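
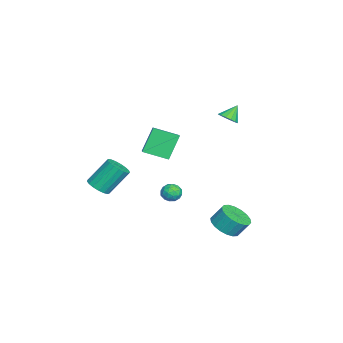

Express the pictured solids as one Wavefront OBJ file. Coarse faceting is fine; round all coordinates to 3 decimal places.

v -0.903 -0.455 -2.943
v -0.235 -0.595 -3.065
v -0.865 -1.085 -2.015
v -0.197 -1.225 -2.137
v -0.389 -0.584 -1.953
v -0.413 -0.195 -2.527
v -0.687 -1.485 -2.553
v -0.711 -1.096 -3.127
v -0.101 -1.232 -2.824
v 0.083 -0.675 -2.453
v -1.183 -1.005 -2.627
v -0.999 -0.448 -2.256
v -0.572 -0.469 -3.086
v -0.528 -1.211 -1.994
v -0.641 -0.834 -1.886
v -0.248 -0.916 -1.958
v -0.677 -0.234 -2.769
v -0.284 -0.316 -2.841
v -0.375 -0.31 -2.187
v -0.816 -1.364 -2.239
v -0.423 -1.446 -2.311
v -0.852 -0.764 -3.122
v -0.459 -0.846 -3.194
v -0.725 -1.37 -2.893
v -0.101 -0.926 -3.016
v -0.078 -1.297 -2.47
v -0.367 -1.45 -2.715
v -0.381 -1.22 -3.052
v 0.007 -0.599 -2.798
v 0.03 -0.969 -2.252
v -0.083 -0.592 -2.144
v -0.097 -0.363 -2.481
v 0.086 -0.973 -2.656
v -1.13 -0.711 -2.828
v -1.107 -1.081 -2.282
v -1.003 -1.317 -2.599
v -1.017 -1.088 -2.936
v -1.022 -0.383 -2.61
v -0.999 -0.754 -2.064
v -0.719 -0.46 -2.028
v -0.733 -0.23 -2.365
v -1.186 -0.707 -2.424
v -2.715 2.267 2.723
v -2.106 2.493 2.956
v -3.245 2.793 3.597
v -2.22 2.748 2.733
v -2.467 2.873 2.507
v -2.781 2.837 2.34
v -3.076 2.647 2.275
v -3.275 2.356 2.33
v -3.324 2.04 2.49
v -3.21 1.786 2.713
v -2.963 1.66 2.938
v -2.65 1.697 3.106
v -2.354 1.886 3.171
v -2.155 2.178 3.116
v 4.223 -4.434 0.372
v 4.638 -3.848 0.067
v 4.172 -2.74 1.564
v 3.757 -3.326 1.868
v 4.297 -3.799 -0.076
v 3.831 -2.691 1.421
v 3.939 -3.896 -0.116
v 3.472 -2.787 1.381
v 3.645 -4.116 -0.044
v 3.179 -3.007 1.452
v 3.484 -4.408 0.122
v 3.018 -3.3 1.619
v 3.493 -4.707 0.346
v 3.027 -3.599 1.843
v 3.668 -4.943 0.576
v 3.202 -3.835 2.073
v 3.971 -5.063 0.759
v 3.505 -3.954 2.255
v 4.332 -5.038 0.853
v 3.865 -3.93 2.35
v 4.667 -4.876 0.837
v 4.201 -3.767 2.334
v 4.901 -4.612 0.714
v 4.435 -3.503 2.211
v 4.98 -4.307 0.513
v 4.513 -3.199 2.01
v 4.885 -4.032 0.28
v 4.419 -2.923 1.776
v -4.71 -0.827 0.162
v -4.724 -2.412 0.717
v -3.597 -0.655 0.68
v -3.611 -2.24 1.235
v -3.869 -1.4 -1.455
v -3.883 -2.985 -0.9
v -2.756 -1.228 -0.937
v -2.77 -2.813 -0.382
v 3.14 2.607 -3.01
v 3.608 3.349 -3.51
v 3.588 3.995 -2.57
v 3.12 3.253 -2.07
v 3.174 3.439 -3.581
v 3.153 4.085 -2.642
v 2.733 3.364 -3.539
v 2.712 4.01 -2.6
v 2.372 3.14 -3.392
v 2.352 3.785 -2.453
v 2.164 2.809 -3.17
v 2.143 3.455 -2.231
v 2.149 2.439 -2.916
v 2.128 3.085 -1.976
v 2.33 2.102 -2.68
v 2.31 2.748 -1.741
v 2.672 1.865 -2.51
v 2.652 2.511 -1.57
v 3.107 1.775 -2.438
v 3.086 2.421 -1.499
v 3.548 1.85 -2.48
v 3.527 2.496 -1.541
v 3.908 2.075 -2.627
v 3.888 2.72 -1.688
v 4.117 2.405 -2.849
v 4.096 3.051 -1.91
v 4.132 2.775 -3.104
v 4.111 3.421 -2.164
v 3.95 3.112 -3.339
v 3.93 3.758 -2.4
f 1 38 17
f 38 12 41
f 17 41 6
f 38 41 17
f 1 17 13
f 17 6 18
f 13 18 2
f 17 18 13
f 1 13 22
f 13 2 23
f 22 23 8
f 13 23 22
f 1 22 34
f 22 8 37
f 34 37 11
f 22 37 34
f 1 34 38
f 34 11 42
f 38 42 12
f 34 42 38
f 2 18 29
f 18 6 32
f 29 32 10
f 18 32 29
f 6 41 19
f 41 12 40
f 19 40 5
f 41 40 19
f 12 42 39
f 42 11 35
f 39 35 3
f 42 35 39
f 11 37 36
f 37 8 24
f 36 24 7
f 37 24 36
f 8 23 28
f 23 2 25
f 28 25 9
f 23 25 28
f 4 30 16
f 30 10 31
f 16 31 5
f 30 31 16
f 4 16 14
f 16 5 15
f 14 15 3
f 16 15 14
f 4 14 21
f 14 3 20
f 21 20 7
f 14 20 21
f 4 21 26
f 21 7 27
f 26 27 9
f 21 27 26
f 4 26 30
f 26 9 33
f 30 33 10
f 26 33 30
f 5 31 19
f 31 10 32
f 19 32 6
f 31 32 19
f 3 15 39
f 15 5 40
f 39 40 12
f 15 40 39
f 7 20 36
f 20 3 35
f 36 35 11
f 20 35 36
f 9 27 28
f 27 7 24
f 28 24 8
f 27 24 28
f 10 33 29
f 33 9 25
f 29 25 2
f 33 25 29
f 44 43 46
f 44 46 45
f 46 43 47
f 46 47 45
f 47 43 48
f 47 48 45
f 48 43 49
f 48 49 45
f 49 43 50
f 49 50 45
f 50 43 51
f 50 51 45
f 51 43 52
f 51 52 45
f 52 43 53
f 52 53 45
f 53 43 54
f 53 54 45
f 54 43 55
f 54 55 45
f 55 43 56
f 55 56 45
f 56 43 44
f 56 44 45
f 58 57 61
f 58 61 59
f 59 61 62
f 59 62 60
f 61 57 63
f 61 63 62
f 62 63 64
f 62 64 60
f 63 57 65
f 63 65 64
f 64 65 66
f 64 66 60
f 65 57 67
f 65 67 66
f 66 67 68
f 66 68 60
f 67 57 69
f 67 69 68
f 68 69 70
f 68 70 60
f 69 57 71
f 69 71 70
f 70 71 72
f 70 72 60
f 71 57 73
f 71 73 72
f 72 73 74
f 72 74 60
f 73 57 75
f 73 75 74
f 74 75 76
f 74 76 60
f 75 57 77
f 75 77 76
f 76 77 78
f 76 78 60
f 77 57 79
f 77 79 78
f 78 79 80
f 78 80 60
f 79 57 81
f 79 81 80
f 80 81 82
f 80 82 60
f 81 57 83
f 81 83 82
f 82 83 84
f 82 84 60
f 83 57 58
f 83 58 84
f 84 58 59
f 84 59 60
f 86 88 85
f 89 86 85
f 85 88 87
f 87 89 85
f 86 92 88
f 90 86 89
f 90 92 86
f 88 92 87
f 91 89 87
f 87 92 91
f 91 90 89
f 92 90 91
f 94 93 97
f 94 97 95
f 95 97 98
f 95 98 96
f 97 93 99
f 97 99 98
f 98 99 100
f 98 100 96
f 99 93 101
f 99 101 100
f 100 101 102
f 100 102 96
f 101 93 103
f 101 103 102
f 102 103 104
f 102 104 96
f 103 93 105
f 103 105 104
f 104 105 106
f 104 106 96
f 105 93 107
f 105 107 106
f 106 107 108
f 106 108 96
f 107 93 109
f 107 109 108
f 108 109 110
f 108 110 96
f 109 93 111
f 109 111 110
f 110 111 112
f 110 112 96
f 111 93 113
f 111 113 112
f 112 113 114
f 112 114 96
f 113 93 115
f 113 115 114
f 114 115 116
f 114 116 96
f 115 93 117
f 115 117 116
f 116 117 118
f 116 118 96
f 117 93 119
f 117 119 118
f 118 119 120
f 118 120 96
f 119 93 121
f 119 121 120
f 120 121 122
f 120 122 96
f 121 93 94
f 121 94 122
f 122 94 95
f 122 95 96



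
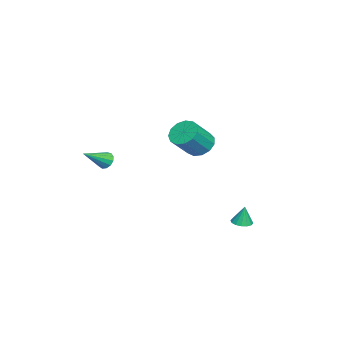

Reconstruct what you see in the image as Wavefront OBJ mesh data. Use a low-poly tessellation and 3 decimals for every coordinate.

v -1.774 0.878 -0.24
v -1.148 1.5 -0.413
v -0.099 0.785 0.806
v -0.726 0.162 0.98
v -1.442 1.692 -0.047
v -0.394 0.976 1.172
v -1.842 1.625 0.257
v -0.794 0.91 1.476
v -2.22 1.321 0.404
v -1.172 0.606 1.623
v -2.457 0.876 0.347
v -1.409 0.161 1.566
v -2.477 0.432 0.103
v -1.429 -0.284 1.322
v -2.274 0.129 -0.249
v -1.225 -0.586 0.97
v -1.912 0.064 -0.599
v -0.864 -0.651 0.621
v -1.506 0.257 -0.834
v -0.458 -0.458 0.385
v -1.186 0.647 -0.881
v -0.138 -0.068 0.339
v -1.052 1.111 -0.724
v -0.004 0.395 0.495
v 1.35 -3.476 -0.489
v 1.62 -3.606 -0.963
v 2.41 -4.404 0.369
v 1.757 -3.345 -0.851
v 1.766 -3.126 -0.624
v 1.642 -3.018 -0.354
v 1.426 -3.055 -0.128
v 1.185 -3.226 -0.016
v 0.997 -3.476 -0.054
v 0.921 -3.727 -0.231
v 0.981 -3.897 -0.489
v 1.158 -3.934 -0.748
v 1.396 -3.825 -0.924
v 1.967 3.714 -3.994
v 2.43 4.056 -4.061
v 2.013 3.866 -2.886
v 2.194 4.241 -4.076
v 1.897 4.284 -4.07
v 1.619 4.175 -4.043
v 1.434 3.942 -4.003
v 1.392 3.648 -3.961
v 1.504 3.371 -3.928
v 1.74 3.186 -3.912
v 2.037 3.143 -3.919
v 2.315 3.252 -3.945
v 2.5 3.486 -3.985
v 2.542 3.78 -4.027
f 2 1 5
f 2 5 3
f 3 5 6
f 3 6 4
f 5 1 7
f 5 7 6
f 6 7 8
f 6 8 4
f 7 1 9
f 7 9 8
f 8 9 10
f 8 10 4
f 9 1 11
f 9 11 10
f 10 11 12
f 10 12 4
f 11 1 13
f 11 13 12
f 12 13 14
f 12 14 4
f 13 1 15
f 13 15 14
f 14 15 16
f 14 16 4
f 15 1 17
f 15 17 16
f 16 17 18
f 16 18 4
f 17 1 19
f 17 19 18
f 18 19 20
f 18 20 4
f 19 1 21
f 19 21 20
f 20 21 22
f 20 22 4
f 21 1 23
f 21 23 22
f 22 23 24
f 22 24 4
f 23 1 2
f 23 2 24
f 24 2 3
f 24 3 4
f 26 25 28
f 26 28 27
f 28 25 29
f 28 29 27
f 29 25 30
f 29 30 27
f 30 25 31
f 30 31 27
f 31 25 32
f 31 32 27
f 32 25 33
f 32 33 27
f 33 25 34
f 33 34 27
f 34 25 35
f 34 35 27
f 35 25 36
f 35 36 27
f 36 25 37
f 36 37 27
f 37 25 26
f 37 26 27
f 39 38 41
f 39 41 40
f 41 38 42
f 41 42 40
f 42 38 43
f 42 43 40
f 43 38 44
f 43 44 40
f 44 38 45
f 44 45 40
f 45 38 46
f 45 46 40
f 46 38 47
f 46 47 40
f 47 38 48
f 47 48 40
f 48 38 49
f 48 49 40
f 49 38 50
f 49 50 40
f 50 38 51
f 50 51 40
f 51 38 39
f 51 39 40



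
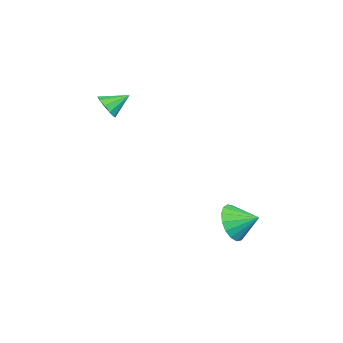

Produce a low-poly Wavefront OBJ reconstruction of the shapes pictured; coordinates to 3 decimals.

v -3.828 -3.268 2.735
v -3.177 -3.078 2.696
v -4.072 -2.312 3.345
v -3.379 -2.918 2.364
v -3.753 -2.892 2.174
v -4.156 -3.01 2.199
v -4.433 -3.227 2.428
v -4.48 -3.459 2.775
v -4.277 -3.619 3.107
v -3.903 -3.645 3.297
v -3.501 -3.527 3.272
v -3.223 -3.31 3.043
v 0.655 2.178 -1.752
v 1.076 1.702 -1.034
v 0.985 3.202 -1.268
v 1.409 1.743 -1.348
v 1.568 1.884 -1.755
v 1.519 2.093 -2.162
v 1.271 2.321 -2.474
v 0.882 2.516 -2.622
v 0.441 2.634 -2.57
v 0.049 2.648 -2.33
v -0.205 2.554 -1.959
v -0.261 2.374 -1.54
v -0.108 2.149 -1.17
v 0.22 1.931 -0.933
v 0.647 1.769 -0.884
f 2 1 4
f 2 4 3
f 4 1 5
f 4 5 3
f 5 1 6
f 5 6 3
f 6 1 7
f 6 7 3
f 7 1 8
f 7 8 3
f 8 1 9
f 8 9 3
f 9 1 10
f 9 10 3
f 10 1 11
f 10 11 3
f 11 1 12
f 11 12 3
f 12 1 2
f 12 2 3
f 14 13 16
f 14 16 15
f 16 13 17
f 16 17 15
f 17 13 18
f 17 18 15
f 18 13 19
f 18 19 15
f 19 13 20
f 19 20 15
f 20 13 21
f 20 21 15
f 21 13 22
f 21 22 15
f 22 13 23
f 22 23 15
f 23 13 24
f 23 24 15
f 24 13 25
f 24 25 15
f 25 13 26
f 25 26 15
f 26 13 27
f 26 27 15
f 27 13 14
f 27 14 15



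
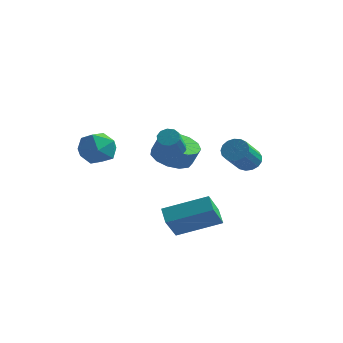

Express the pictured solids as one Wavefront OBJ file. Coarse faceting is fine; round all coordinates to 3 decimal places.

v -0.834 2.148 -1.429
v -0.07 1.586 -1.804
v 0.378 1.57 -0.865
v -0.386 2.132 -0.491
v 0.086 2.135 -1.869
v 0.534 2.119 -0.93
v -0.05 2.689 -1.794
v 0.398 2.673 -0.856
v -0.435 3.07 -1.604
v 0.013 3.054 -0.665
v -0.947 3.159 -1.358
v -0.499 3.143 -0.419
v -1.423 2.927 -1.135
v -0.975 2.911 -0.196
v -1.712 2.448 -1.005
v -1.264 2.431 -0.067
v -1.722 1.873 -1.01
v -1.274 1.857 -0.072
v -1.451 1.386 -1.148
v -1.003 1.369 -0.21
v -0.983 1.141 -1.375
v -0.535 1.124 -0.437
v -0.468 1.215 -1.62
v -0.02 1.199 -0.681
v 3.184 2.012 -0.776
v 3.569 1.73 -1.217
v 3.72 0.325 -0.185
v 3.336 0.608 0.256
v 3.767 1.885 -1.035
v 3.918 0.48 -0.002
v 3.832 2.07 -0.793
v 3.983 0.665 0.24
v 3.748 2.241 -0.547
v 3.899 0.837 0.485
v 3.535 2.361 -0.354
v 3.686 0.956 0.678
v 3.242 2.4 -0.257
v 3.393 0.995 0.775
v 2.936 2.35 -0.28
v 3.087 0.946 0.753
v 2.686 2.224 -0.416
v 2.838 0.819 0.616
v 2.551 2.048 -0.635
v 2.702 0.643 0.398
v 2.561 1.865 -0.886
v 2.712 0.46 0.147
v 2.714 1.715 -1.112
v 2.865 0.31 -0.079
v 2.974 1.634 -1.261
v 3.125 0.229 -0.228
v 3.283 1.639 -1.299
v 3.434 0.234 -0.267
v 1.426 -1.17 0.5
v 1.645 -1.42 0.127
v 2.093 -2.641 1.206
v 1.874 -2.39 1.58
v 1.855 -1.232 0.252
v 2.303 -2.453 1.331
v 1.902 -1.02 0.472
v 2.35 -2.241 1.551
v 1.767 -0.865 0.703
v 2.215 -2.086 1.782
v 1.502 -0.827 0.856
v 1.95 -2.048 1.936
v 1.207 -0.919 0.874
v 1.655 -2.14 1.953
v 0.997 -1.107 0.749
v 1.445 -2.328 1.828
v 0.95 -1.319 0.529
v 1.398 -2.54 1.608
v 1.085 -1.474 0.298
v 1.533 -2.695 1.377
v 1.35 -1.512 0.144
v 1.798 -2.733 1.224
v -2.38 -2.625 0.842
v -1.65 -2.005 1.086
v -1.45 -3.275 -0.286
v -0.72 -2.655 -0.042
v -0.99 -3.372 0.583
v -1.564 -2.971 1.28
v -1.536 -2.309 -0.48
v -2.11 -1.908 0.217
v -1.128 -1.81 0.269
v -0.791 -2.467 0.926
v -2.309 -2.813 -0.126
v -1.972 -3.47 0.531
v 2.658 -3.057 -3.7
v 2.772 -4.042 -2.589
v 2.135 -2.554 -3.201
v 2.249 -3.54 -2.09
v 4.331 -2.04 -2.97
v 4.445 -3.026 -1.859
v 3.808 -1.538 -2.471
v 3.922 -2.523 -1.36
f 2 1 5
f 2 5 3
f 3 5 6
f 3 6 4
f 5 1 7
f 5 7 6
f 6 7 8
f 6 8 4
f 7 1 9
f 7 9 8
f 8 9 10
f 8 10 4
f 9 1 11
f 9 11 10
f 10 11 12
f 10 12 4
f 11 1 13
f 11 13 12
f 12 13 14
f 12 14 4
f 13 1 15
f 13 15 14
f 14 15 16
f 14 16 4
f 15 1 17
f 15 17 16
f 16 17 18
f 16 18 4
f 17 1 19
f 17 19 18
f 18 19 20
f 18 20 4
f 19 1 21
f 19 21 20
f 20 21 22
f 20 22 4
f 21 1 23
f 21 23 22
f 22 23 24
f 22 24 4
f 23 1 2
f 23 2 24
f 24 2 3
f 24 3 4
f 26 25 29
f 26 29 27
f 27 29 30
f 27 30 28
f 29 25 31
f 29 31 30
f 30 31 32
f 30 32 28
f 31 25 33
f 31 33 32
f 32 33 34
f 32 34 28
f 33 25 35
f 33 35 34
f 34 35 36
f 34 36 28
f 35 25 37
f 35 37 36
f 36 37 38
f 36 38 28
f 37 25 39
f 37 39 38
f 38 39 40
f 38 40 28
f 39 25 41
f 39 41 40
f 40 41 42
f 40 42 28
f 41 25 43
f 41 43 42
f 42 43 44
f 42 44 28
f 43 25 45
f 43 45 44
f 44 45 46
f 44 46 28
f 45 25 47
f 45 47 46
f 46 47 48
f 46 48 28
f 47 25 49
f 47 49 48
f 48 49 50
f 48 50 28
f 49 25 51
f 49 51 50
f 50 51 52
f 50 52 28
f 51 25 26
f 51 26 52
f 52 26 27
f 52 27 28
f 54 53 57
f 54 57 55
f 55 57 58
f 55 58 56
f 57 53 59
f 57 59 58
f 58 59 60
f 58 60 56
f 59 53 61
f 59 61 60
f 60 61 62
f 60 62 56
f 61 53 63
f 61 63 62
f 62 63 64
f 62 64 56
f 63 53 65
f 63 65 64
f 64 65 66
f 64 66 56
f 65 53 67
f 65 67 66
f 66 67 68
f 66 68 56
f 67 53 69
f 67 69 68
f 68 69 70
f 68 70 56
f 69 53 71
f 69 71 70
f 70 71 72
f 70 72 56
f 71 53 73
f 71 73 72
f 72 73 74
f 72 74 56
f 73 53 54
f 73 54 74
f 74 54 55
f 74 55 56
f 75 86 80
f 75 80 76
f 75 76 82
f 75 82 85
f 75 85 86
f 76 80 84
f 80 86 79
f 86 85 77
f 85 82 81
f 82 76 83
f 78 84 79
f 78 79 77
f 78 77 81
f 78 81 83
f 78 83 84
f 79 84 80
f 77 79 86
f 81 77 85
f 83 81 82
f 84 83 76
f 88 90 87
f 91 88 87
f 87 90 89
f 89 91 87
f 88 94 90
f 92 88 91
f 92 94 88
f 90 94 89
f 93 91 89
f 89 94 93
f 93 92 91
f 94 92 93



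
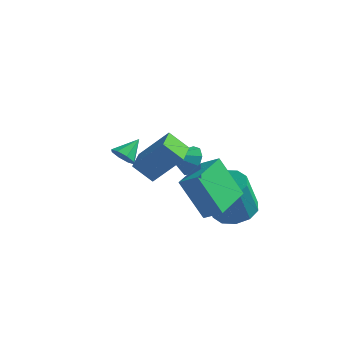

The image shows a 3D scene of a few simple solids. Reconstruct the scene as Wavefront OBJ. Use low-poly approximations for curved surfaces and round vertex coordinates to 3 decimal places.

v -3.387 0.361 0.141
v -2.887 0.446 -0.265
v -3.013 1.319 0.799
v -3.291 0.7 -0.406
v -3.751 0.755 -0.225
v -3.998 0.58 0.17
v -3.887 0.277 0.548
v -3.483 0.023 0.688
v -3.022 -0.033 0.508
v -2.775 0.142 0.113
v 2.089 -0.256 -1.454
v 2.956 -0.83 -1.431
v 2.598 -1.298 0.417
v 1.731 -0.724 0.394
v 3.109 -0.233 -1.25
v 2.75 -0.701 0.598
v 2.872 0.356 -1.147
v 2.514 -0.112 0.701
v 2.336 0.711 -1.161
v 1.978 0.243 0.687
v 1.706 0.696 -1.287
v 1.348 0.228 0.561
v 1.222 0.318 -1.477
v 0.864 -0.15 0.371
v 1.07 -0.279 -1.658
v 0.711 -0.747 0.19
v 1.306 -0.868 -1.761
v 0.948 -1.336 0.087
v 1.842 -1.223 -1.747
v 1.484 -1.691 0.101
v 2.472 -1.208 -1.621
v 2.114 -1.676 0.227
v 0.764 -3.433 1.993
v 1.606 -3.485 2.549
v 0.937 -1.412 1.92
v 1.779 -1.464 2.476
v 1.921 -3.596 0.224
v 2.763 -3.648 0.78
v 2.094 -1.575 0.151
v 2.936 -1.627 0.707
v -1.436 -3.076 2.186
v -0.229 -2.687 3.586
v -1.701 -1.769 2.051
v -0.493 -1.38 3.451
v -0.567 -2.98 1.409
v 0.641 -2.591 2.809
v -0.831 -1.673 1.274
v 0.376 -1.284 2.674
v -0.674 1.576 -0.187
v -0.08 1.415 0.355
v -1.466 0.844 0.467
v -0.367 1.87 0.515
v -0.799 2.186 0.346
v -1.172 2.217 -0.071
v -1.312 1.948 -0.543
v -1.154 1.504 -0.848
v -0.772 1.094 -0.843
v -0.343 0.909 -0.532
v -0.07 1.036 -0.058
f 2 1 4
f 2 4 3
f 4 1 5
f 4 5 3
f 5 1 6
f 5 6 3
f 6 1 7
f 6 7 3
f 7 1 8
f 7 8 3
f 8 1 9
f 8 9 3
f 9 1 10
f 9 10 3
f 10 1 2
f 10 2 3
f 12 11 15
f 12 15 13
f 13 15 16
f 13 16 14
f 15 11 17
f 15 17 16
f 16 17 18
f 16 18 14
f 17 11 19
f 17 19 18
f 18 19 20
f 18 20 14
f 19 11 21
f 19 21 20
f 20 21 22
f 20 22 14
f 21 11 23
f 21 23 22
f 22 23 24
f 22 24 14
f 23 11 25
f 23 25 24
f 24 25 26
f 24 26 14
f 25 11 27
f 25 27 26
f 26 27 28
f 26 28 14
f 27 11 29
f 27 29 28
f 28 29 30
f 28 30 14
f 29 11 31
f 29 31 30
f 30 31 32
f 30 32 14
f 31 11 12
f 31 12 32
f 32 12 13
f 32 13 14
f 34 36 33
f 37 34 33
f 33 36 35
f 35 37 33
f 34 40 36
f 38 34 37
f 38 40 34
f 36 40 35
f 39 37 35
f 35 40 39
f 39 38 37
f 40 38 39
f 42 44 41
f 45 42 41
f 41 44 43
f 43 45 41
f 42 48 44
f 46 42 45
f 46 48 42
f 44 48 43
f 47 45 43
f 43 48 47
f 47 46 45
f 48 46 47
f 50 49 52
f 50 52 51
f 52 49 53
f 52 53 51
f 53 49 54
f 53 54 51
f 54 49 55
f 54 55 51
f 55 49 56
f 55 56 51
f 56 49 57
f 56 57 51
f 57 49 58
f 57 58 51
f 58 49 59
f 58 59 51
f 59 49 50
f 59 50 51



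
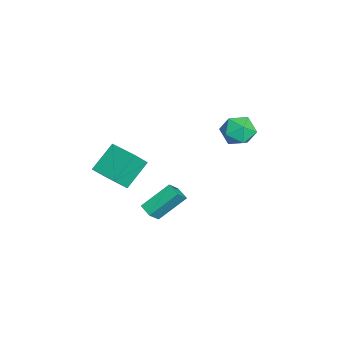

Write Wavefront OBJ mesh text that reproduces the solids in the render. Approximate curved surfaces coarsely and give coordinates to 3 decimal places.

v -3.41 3.217 3.758
v -2.739 3.669 3.038
v -3.301 1.691 2.902
v -2.63 2.143 2.182
v -2.301 1.98 3.201
v -2.368 2.922 3.73
v -3.672 2.438 2.21
v -3.739 3.38 2.739
v -2.9 3.187 2.081
v -2.053 2.904 2.694
v -3.987 2.456 3.246
v -3.14 2.173 3.859
v -1.689 -3.353 2.492
v -1.225 -3.997 3.457
v -0.324 -2.186 2.614
v 0.14 -2.83 3.58
v -0.66 -4.43 1.28
v -0.196 -5.074 2.246
v 0.705 -3.263 1.403
v 1.169 -3.907 2.368
v 2.104 -2.589 1.128
v 1.597 -1.127 2.363
v 1.551 -2.11 0.334
v 1.044 -0.648 1.569
v 2.776 -2.172 0.911
v 2.269 -0.71 2.146
v 2.223 -1.693 0.117
v 1.716 -0.231 1.352
f 1 12 6
f 1 6 2
f 1 2 8
f 1 8 11
f 1 11 12
f 2 6 10
f 6 12 5
f 12 11 3
f 11 8 7
f 8 2 9
f 4 10 5
f 4 5 3
f 4 3 7
f 4 7 9
f 4 9 10
f 5 10 6
f 3 5 12
f 7 3 11
f 9 7 8
f 10 9 2
f 14 16 13
f 17 14 13
f 13 16 15
f 15 17 13
f 14 20 16
f 18 14 17
f 18 20 14
f 16 20 15
f 19 17 15
f 15 20 19
f 19 18 17
f 20 18 19
f 22 24 21
f 25 22 21
f 21 24 23
f 23 25 21
f 22 28 24
f 26 22 25
f 26 28 22
f 24 28 23
f 27 25 23
f 23 28 27
f 27 26 25
f 28 26 27



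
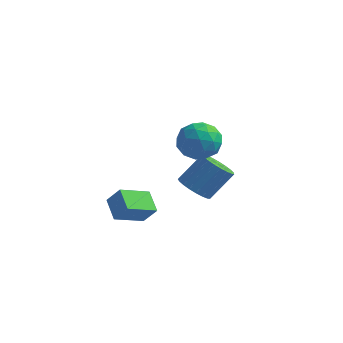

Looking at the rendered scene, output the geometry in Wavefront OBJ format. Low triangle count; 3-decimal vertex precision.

v 2.103 1.898 -1.869
v 2.981 1.306 -1.923
v 3.795 2.371 -0.345
v 2.917 2.962 -0.291
v 3.077 1.638 -2.196
v 3.891 2.703 -0.619
v 3.004 2.015 -2.413
v 3.819 3.079 -0.836
v 2.776 2.371 -2.536
v 3.591 3.436 -0.959
v 2.432 2.646 -2.544
v 3.246 3.711 -0.966
v 2.03 2.791 -2.434
v 2.845 3.856 -0.857
v 1.641 2.782 -2.227
v 2.456 3.847 -0.65
v 1.332 2.62 -1.958
v 2.147 3.685 -0.381
v 1.156 2.333 -1.673
v 1.971 3.398 -0.096
v 1.144 1.971 -1.423
v 1.958 3.035 0.155
v 1.297 1.596 -1.249
v 2.112 2.661 0.328
v 1.59 1.273 -1.182
v 2.405 2.338 0.395
v 1.972 1.058 -1.234
v 2.786 2.123 0.343
v 2.376 0.989 -1.396
v 3.19 2.054 0.181
v 2.733 1.076 -1.64
v 3.547 2.141 -0.062
v 4.262 0.298 2.193
v 4.837 -0.609 2.835
v 2.603 0.049 3.325
v 3.178 -0.858 3.967
v 3.554 0.329 4.089
v 4.579 0.483 3.389
v 2.861 -1.043 2.771
v 3.886 -0.889 2.071
v 3.971 -1.438 3.192
v 4.399 -0.59 4.007
v 3.041 0.03 2.153
v 3.469 0.878 2.968
v 4.695 -0.133 2.414
v 2.745 -0.427 3.746
v 2.966 0.271 3.817
v 3.303 -0.262 4.195
v 4.544 0.509 2.74
v 4.882 -0.025 3.117
v 4.127 0.526 3.855
v 2.558 -0.535 3.043
v 2.896 -1.069 3.42
v 4.137 -0.298 1.965
v 4.474 -0.831 2.343
v 3.313 -1.086 2.305
v 4.524 -1.154 3.002
v 3.549 -1.3 3.668
v 3.362 -1.409 2.965
v 3.965 -1.318 2.553
v 4.776 -0.655 3.481
v 3.8 -0.802 4.146
v 4.021 -0.104 4.218
v 4.624 -0.014 3.806
v 4.267 -1.143 3.691
v 3.64 0.242 2.014
v 2.664 0.095 2.679
v 2.816 -0.546 2.354
v 3.419 -0.456 1.942
v 3.891 0.74 2.492
v 2.916 0.594 3.158
v 3.475 0.758 3.607
v 4.078 0.849 3.195
v 3.173 0.583 2.469
v -0.271 0.697 -4.458
v -1.038 -0.94 -3.753
v -1.261 1.489 -3.695
v -2.028 -0.147 -2.99
v 0.548 0.747 -3.45
v -0.219 -0.889 -2.745
v -0.442 1.54 -2.687
v -1.209 -0.097 -1.982
f 2 1 5
f 2 5 3
f 3 5 6
f 3 6 4
f 5 1 7
f 5 7 6
f 6 7 8
f 6 8 4
f 7 1 9
f 7 9 8
f 8 9 10
f 8 10 4
f 9 1 11
f 9 11 10
f 10 11 12
f 10 12 4
f 11 1 13
f 11 13 12
f 12 13 14
f 12 14 4
f 13 1 15
f 13 15 14
f 14 15 16
f 14 16 4
f 15 1 17
f 15 17 16
f 16 17 18
f 16 18 4
f 17 1 19
f 17 19 18
f 18 19 20
f 18 20 4
f 19 1 21
f 19 21 20
f 20 21 22
f 20 22 4
f 21 1 23
f 21 23 22
f 22 23 24
f 22 24 4
f 23 1 25
f 23 25 24
f 24 25 26
f 24 26 4
f 25 1 27
f 25 27 26
f 26 27 28
f 26 28 4
f 27 1 29
f 27 29 28
f 28 29 30
f 28 30 4
f 29 1 31
f 29 31 30
f 30 31 32
f 30 32 4
f 31 1 2
f 31 2 32
f 32 2 3
f 32 3 4
f 33 70 49
f 70 44 73
f 49 73 38
f 70 73 49
f 33 49 45
f 49 38 50
f 45 50 34
f 49 50 45
f 33 45 54
f 45 34 55
f 54 55 40
f 45 55 54
f 33 54 66
f 54 40 69
f 66 69 43
f 54 69 66
f 33 66 70
f 66 43 74
f 70 74 44
f 66 74 70
f 34 50 61
f 50 38 64
f 61 64 42
f 50 64 61
f 38 73 51
f 73 44 72
f 51 72 37
f 73 72 51
f 44 74 71
f 74 43 67
f 71 67 35
f 74 67 71
f 43 69 68
f 69 40 56
f 68 56 39
f 69 56 68
f 40 55 60
f 55 34 57
f 60 57 41
f 55 57 60
f 36 62 48
f 62 42 63
f 48 63 37
f 62 63 48
f 36 48 46
f 48 37 47
f 46 47 35
f 48 47 46
f 36 46 53
f 46 35 52
f 53 52 39
f 46 52 53
f 36 53 58
f 53 39 59
f 58 59 41
f 53 59 58
f 36 58 62
f 58 41 65
f 62 65 42
f 58 65 62
f 37 63 51
f 63 42 64
f 51 64 38
f 63 64 51
f 35 47 71
f 47 37 72
f 71 72 44
f 47 72 71
f 39 52 68
f 52 35 67
f 68 67 43
f 52 67 68
f 41 59 60
f 59 39 56
f 60 56 40
f 59 56 60
f 42 65 61
f 65 41 57
f 61 57 34
f 65 57 61
f 76 78 75
f 79 76 75
f 75 78 77
f 77 79 75
f 76 82 78
f 80 76 79
f 80 82 76
f 78 82 77
f 81 79 77
f 77 82 81
f 81 80 79
f 82 80 81



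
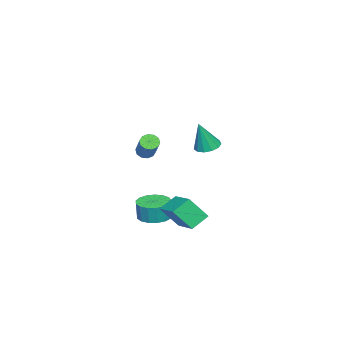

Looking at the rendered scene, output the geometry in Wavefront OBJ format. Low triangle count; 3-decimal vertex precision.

v 0.5 2.412 2.819
v 0.888 1.809 2.6
v 1.06 2.148 4.541
v 1.151 2.138 2.565
v 1.207 2.554 2.611
v 1.039 2.926 2.723
v 0.7 3.134 2.865
v 0.297 3.113 2.993
v -0.041 2.87 3.065
v -0.207 2.482 3.059
v -0.149 2.071 2.977
v 0.116 1.769 2.845
v 0.502 1.671 2.704
v -4.059 -3.551 -0.194
v -3.631 -3.603 -0.582
v -2.333 -2.681 0.726
v -2.761 -2.629 1.114
v -3.795 -3.289 -0.64
v -2.497 -2.368 0.668
v -4.06 -3.076 -0.527
v -2.762 -2.154 0.781
v -4.325 -3.044 -0.287
v -3.027 -2.122 1.02
v -4.488 -3.205 -0.012
v -3.19 -2.284 1.296
v -4.487 -3.499 0.194
v -3.189 -2.577 1.502
v -4.323 -3.812 0.252
v -3.025 -2.891 1.56
v -4.058 -4.026 0.139
v -2.76 -3.104 1.447
v -3.793 -4.058 -0.1
v -2.495 -3.136 1.207
v -3.63 -3.896 -0.376
v -2.332 -2.975 0.932
v -2.264 0.363 -3.647
v -1.823 -0.584 -2.371
v -0.845 1.867 -3.02
v -0.405 0.919 -1.743
v -1.375 -0.179 -4.357
v -0.935 -1.127 -3.08
v 0.043 1.324 -3.729
v 0.484 0.377 -2.453
v -2.524 -2.228 -4.497
v -1.53 -2.081 -4.602
v -1.403 -2.085 -3.409
v -2.396 -2.232 -3.303
v -1.712 -1.633 -4.581
v -1.584 -1.637 -3.388
v -2.08 -1.322 -4.541
v -1.952 -1.326 -3.348
v -2.549 -1.218 -4.49
v -2.421 -1.222 -3.297
v -3.013 -1.346 -4.441
v -2.885 -1.35 -3.248
v -3.364 -1.675 -4.405
v -3.237 -1.68 -3.212
v -3.524 -2.132 -4.389
v -3.396 -2.136 -3.196
v -3.454 -2.61 -4.398
v -3.326 -2.614 -3.205
v -3.171 -3.001 -4.43
v -3.043 -3.005 -3.237
v -2.74 -3.214 -4.477
v -2.612 -3.219 -3.284
v -2.259 -3.202 -4.528
v -2.132 -3.206 -3.335
v -1.839 -2.967 -4.572
v -1.712 -2.971 -3.379
v -1.576 -2.562 -4.599
v -1.449 -2.566 -3.406
f 2 1 4
f 2 4 3
f 4 1 5
f 4 5 3
f 5 1 6
f 5 6 3
f 6 1 7
f 6 7 3
f 7 1 8
f 7 8 3
f 8 1 9
f 8 9 3
f 9 1 10
f 9 10 3
f 10 1 11
f 10 11 3
f 11 1 12
f 11 12 3
f 12 1 13
f 12 13 3
f 13 1 2
f 13 2 3
f 15 14 18
f 15 18 16
f 16 18 19
f 16 19 17
f 18 14 20
f 18 20 19
f 19 20 21
f 19 21 17
f 20 14 22
f 20 22 21
f 21 22 23
f 21 23 17
f 22 14 24
f 22 24 23
f 23 24 25
f 23 25 17
f 24 14 26
f 24 26 25
f 25 26 27
f 25 27 17
f 26 14 28
f 26 28 27
f 27 28 29
f 27 29 17
f 28 14 30
f 28 30 29
f 29 30 31
f 29 31 17
f 30 14 32
f 30 32 31
f 31 32 33
f 31 33 17
f 32 14 34
f 32 34 33
f 33 34 35
f 33 35 17
f 34 14 15
f 34 15 35
f 35 15 16
f 35 16 17
f 37 39 36
f 40 37 36
f 36 39 38
f 38 40 36
f 37 43 39
f 41 37 40
f 41 43 37
f 39 43 38
f 42 40 38
f 38 43 42
f 42 41 40
f 43 41 42
f 45 44 48
f 45 48 46
f 46 48 49
f 46 49 47
f 48 44 50
f 48 50 49
f 49 50 51
f 49 51 47
f 50 44 52
f 50 52 51
f 51 52 53
f 51 53 47
f 52 44 54
f 52 54 53
f 53 54 55
f 53 55 47
f 54 44 56
f 54 56 55
f 55 56 57
f 55 57 47
f 56 44 58
f 56 58 57
f 57 58 59
f 57 59 47
f 58 44 60
f 58 60 59
f 59 60 61
f 59 61 47
f 60 44 62
f 60 62 61
f 61 62 63
f 61 63 47
f 62 44 64
f 62 64 63
f 63 64 65
f 63 65 47
f 64 44 66
f 64 66 65
f 65 66 67
f 65 67 47
f 66 44 68
f 66 68 67
f 67 68 69
f 67 69 47
f 68 44 70
f 68 70 69
f 69 70 71
f 69 71 47
f 70 44 45
f 70 45 71
f 71 45 46
f 71 46 47



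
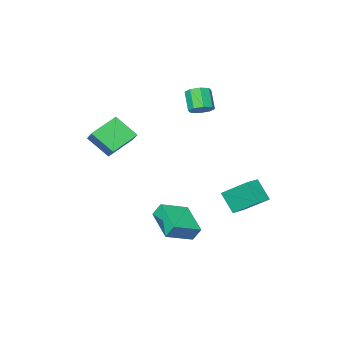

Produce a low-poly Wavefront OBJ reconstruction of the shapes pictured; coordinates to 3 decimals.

v -2.059 0.011 2.121
v -1.429 0.176 2.428
v -1.751 -0.606 3.506
v -2.381 -0.771 3.199
v -1.83 0.529 2.565
v -2.151 -0.253 3.643
v -2.364 0.579 2.442
v -2.686 -0.203 3.52
v -2.72 0.296 2.13
v -3.042 -0.486 3.209
v -2.689 -0.154 1.814
v -3.011 -0.936 2.892
v -2.289 -0.507 1.677
v -2.61 -1.289 2.755
v -1.754 -0.557 1.8
v -2.076 -1.339 2.878
v -1.398 -0.274 2.111
v -1.72 -1.056 3.19
v 3.047 -0.893 2.105
v 3.399 0.092 2.861
v 2.431 0.158 1.023
v 2.782 1.143 1.778
v 4.578 -0.823 1.302
v 4.929 0.162 2.057
v 3.961 0.228 0.219
v 4.313 1.213 0.975
v 0.669 2.603 -3.444
v 2.247 2.442 -2.862
v 1.143 4.465 -4.214
v 2.721 4.305 -3.631
v 0.919 2.215 -4.229
v 2.497 2.055 -3.646
v 1.393 4.078 -4.998
v 2.971 3.917 -4.416
v -2.279 3.526 -4.051
v -2.151 2.644 -2.894
v -2.859 4.95 -2.901
v -2.732 4.069 -1.745
v -1.348 3.811 -3.935
v -1.221 2.93 -2.779
v -1.929 5.236 -2.786
v -1.801 4.354 -1.629
f 2 1 5
f 2 5 3
f 3 5 6
f 3 6 4
f 5 1 7
f 5 7 6
f 6 7 8
f 6 8 4
f 7 1 9
f 7 9 8
f 8 9 10
f 8 10 4
f 9 1 11
f 9 11 10
f 10 11 12
f 10 12 4
f 11 1 13
f 11 13 12
f 12 13 14
f 12 14 4
f 13 1 15
f 13 15 14
f 14 15 16
f 14 16 4
f 15 1 17
f 15 17 16
f 16 17 18
f 16 18 4
f 17 1 2
f 17 2 18
f 18 2 3
f 18 3 4
f 20 22 19
f 23 20 19
f 19 22 21
f 21 23 19
f 20 26 22
f 24 20 23
f 24 26 20
f 22 26 21
f 25 23 21
f 21 26 25
f 25 24 23
f 26 24 25
f 28 30 27
f 31 28 27
f 27 30 29
f 29 31 27
f 28 34 30
f 32 28 31
f 32 34 28
f 30 34 29
f 33 31 29
f 29 34 33
f 33 32 31
f 34 32 33
f 36 38 35
f 39 36 35
f 35 38 37
f 37 39 35
f 36 42 38
f 40 36 39
f 40 42 36
f 38 42 37
f 41 39 37
f 37 42 41
f 41 40 39
f 42 40 41



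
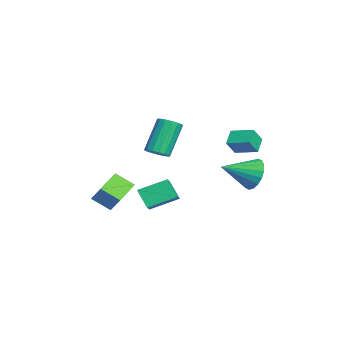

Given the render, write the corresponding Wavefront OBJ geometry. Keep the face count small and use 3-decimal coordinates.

v 2.223 2.611 0.618
v 1.498 2.926 1.18
v 2.895 3.664 0.895
v 2.17 3.979 1.458
v 2.65 2.121 1.442
v 1.925 2.436 2.005
v 3.322 3.174 1.72
v 2.597 3.489 2.282
v 1.541 3.677 -1.198
v 2.326 3.559 -1.854
v 1.899 1.963 -0.462
v 2.525 3.757 -1.492
v 2.529 3.938 -1.071
v 2.338 4.068 -0.675
v 1.988 4.121 -0.383
v 1.55 4.085 -0.252
v 1.111 3.969 -0.309
v 0.756 3.795 -0.542
v 0.557 3.598 -0.904
v 0.553 3.416 -1.325
v 0.744 3.286 -1.721
v 1.094 3.234 -2.013
v 1.531 3.269 -2.144
v 1.971 3.385 -2.087
v -1.407 -1.828 -3.46
v -0.406 -2.034 -2.889
v -1.471 -0.259 -2.783
v -0.47 -0.465 -2.212
v -0.75 -1.375 -4.448
v 0.251 -1.581 -3.877
v -0.814 0.194 -3.771
v 0.187 -0.012 -3.2
v 1.148 -1.154 0.319
v 1.516 -0.585 0.265
v 0.62 0.164 2.047
v 0.252 -0.406 2.101
v 1.219 -0.519 0.088
v 0.323 0.23 1.87
v 0.903 -0.623 -0.027
v 0.007 0.126 1.754
v 0.652 -0.869 -0.05
v -0.243 -0.121 1.732
v 0.535 -1.192 0.027
v -0.361 -0.443 1.809
v 0.581 -1.505 0.182
v -0.314 -0.756 1.964
v 0.78 -1.724 0.373
v -0.116 -0.975 2.155
v 1.077 -1.79 0.55
v 0.181 -1.041 2.332
v 1.393 -1.686 0.666
v 0.497 -0.937 2.447
v 1.643 -1.439 0.688
v 0.748 -0.691 2.47
v 1.761 -1.117 0.611
v 0.865 -0.368 2.393
v 1.714 -0.804 0.456
v 0.819 -0.055 2.238
v -2.175 -2.519 -3.92
v -2.528 -3.491 -3.219
v -1.659 -2.06 -3.026
v -2.012 -3.033 -2.324
v -0.648 -3.387 -4.356
v -1.001 -4.36 -3.654
v -0.132 -2.929 -3.461
v -0.485 -3.901 -2.76
f 2 4 1
f 5 2 1
f 1 4 3
f 3 5 1
f 2 8 4
f 6 2 5
f 6 8 2
f 4 8 3
f 7 5 3
f 3 8 7
f 7 6 5
f 8 6 7
f 10 9 12
f 10 12 11
f 12 9 13
f 12 13 11
f 13 9 14
f 13 14 11
f 14 9 15
f 14 15 11
f 15 9 16
f 15 16 11
f 16 9 17
f 16 17 11
f 17 9 18
f 17 18 11
f 18 9 19
f 18 19 11
f 19 9 20
f 19 20 11
f 20 9 21
f 20 21 11
f 21 9 22
f 21 22 11
f 22 9 23
f 22 23 11
f 23 9 24
f 23 24 11
f 24 9 10
f 24 10 11
f 26 28 25
f 29 26 25
f 25 28 27
f 27 29 25
f 26 32 28
f 30 26 29
f 30 32 26
f 28 32 27
f 31 29 27
f 27 32 31
f 31 30 29
f 32 30 31
f 34 33 37
f 34 37 35
f 35 37 38
f 35 38 36
f 37 33 39
f 37 39 38
f 38 39 40
f 38 40 36
f 39 33 41
f 39 41 40
f 40 41 42
f 40 42 36
f 41 33 43
f 41 43 42
f 42 43 44
f 42 44 36
f 43 33 45
f 43 45 44
f 44 45 46
f 44 46 36
f 45 33 47
f 45 47 46
f 46 47 48
f 46 48 36
f 47 33 49
f 47 49 48
f 48 49 50
f 48 50 36
f 49 33 51
f 49 51 50
f 50 51 52
f 50 52 36
f 51 33 53
f 51 53 52
f 52 53 54
f 52 54 36
f 53 33 55
f 53 55 54
f 54 55 56
f 54 56 36
f 55 33 57
f 55 57 56
f 56 57 58
f 56 58 36
f 57 33 34
f 57 34 58
f 58 34 35
f 58 35 36
f 60 62 59
f 63 60 59
f 59 62 61
f 61 63 59
f 60 66 62
f 64 60 63
f 64 66 60
f 62 66 61
f 65 63 61
f 61 66 65
f 65 64 63
f 66 64 65



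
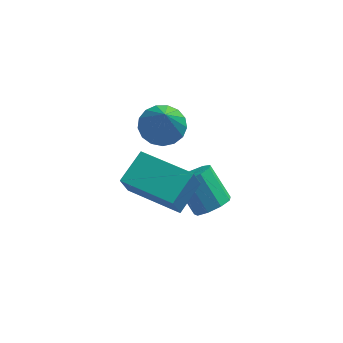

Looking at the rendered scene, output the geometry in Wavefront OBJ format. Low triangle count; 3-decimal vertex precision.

v -1.576 0.906 -2.119
v -1.041 0.844 -1.719
v -1.69 1.552 -0.742
v -2.224 1.614 -1.141
v -1.005 1.225 -1.971
v -1.654 1.933 -0.994
v -1.236 1.457 -2.292
v -1.885 2.165 -1.315
v -1.626 1.431 -2.532
v -2.274 2.139 -1.554
v -1.992 1.16 -2.578
v -2.641 1.867 -1.601
v -2.163 0.77 -2.41
v -2.812 1.477 -1.432
v -2.06 0.443 -2.105
v -2.709 1.151 -1.128
v -1.73 0.334 -1.807
v -2.379 1.041 -0.829
v -1.328 0.492 -1.654
v -1.976 1.2 -0.677
v -3.187 3.796 -0.822
v -2.438 4.084 -0.713
v -3.093 3.004 0.622
v -2.665 4.353 -0.551
v -3.012 4.494 -0.45
v -3.399 4.476 -0.435
v -3.738 4.301 -0.509
v -3.95 4.011 -0.654
v -3.988 3.672 -0.838
v -3.842 3.361 -1.018
v -3.546 3.15 -1.153
v -3.168 3.087 -1.213
v -2.795 3.186 -1.183
v -2.511 3.425 -1.07
v -2.382 3.749 -0.9
v -4.24 0.564 -0.843
v -4.47 0.256 0.037
v -3.602 1.527 -0.338
v -3.833 1.218 0.541
v -2.607 -0.538 -0.801
v -2.838 -0.847 0.078
v -1.97 0.424 -0.297
v -2.2 0.116 0.583
f 2 1 5
f 2 5 3
f 3 5 6
f 3 6 4
f 5 1 7
f 5 7 6
f 6 7 8
f 6 8 4
f 7 1 9
f 7 9 8
f 8 9 10
f 8 10 4
f 9 1 11
f 9 11 10
f 10 11 12
f 10 12 4
f 11 1 13
f 11 13 12
f 12 13 14
f 12 14 4
f 13 1 15
f 13 15 14
f 14 15 16
f 14 16 4
f 15 1 17
f 15 17 16
f 16 17 18
f 16 18 4
f 17 1 19
f 17 19 18
f 18 19 20
f 18 20 4
f 19 1 2
f 19 2 20
f 20 2 3
f 20 3 4
f 22 21 24
f 22 24 23
f 24 21 25
f 24 25 23
f 25 21 26
f 25 26 23
f 26 21 27
f 26 27 23
f 27 21 28
f 27 28 23
f 28 21 29
f 28 29 23
f 29 21 30
f 29 30 23
f 30 21 31
f 30 31 23
f 31 21 32
f 31 32 23
f 32 21 33
f 32 33 23
f 33 21 34
f 33 34 23
f 34 21 35
f 34 35 23
f 35 21 22
f 35 22 23
f 37 39 36
f 40 37 36
f 36 39 38
f 38 40 36
f 37 43 39
f 41 37 40
f 41 43 37
f 39 43 38
f 42 40 38
f 38 43 42
f 42 41 40
f 43 41 42



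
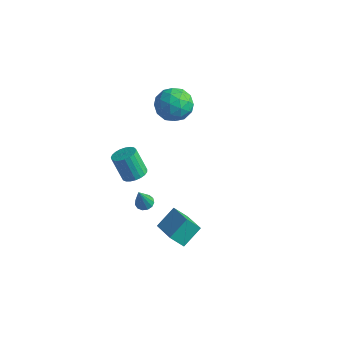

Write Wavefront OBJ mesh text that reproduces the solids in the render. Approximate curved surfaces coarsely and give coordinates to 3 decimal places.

v -1.666 3.01 -1.959
v -1.083 3.801 -1.411
v -1.237 1.799 -0.669
v -0.654 2.59 -0.121
v -1.776 2.655 -0.177
v -2.041 3.404 -0.974
v -0.279 2.196 -1.106
v -0.544 2.945 -1.903
v -0.226 3.298 -0.883
v -1.151 3.582 -0.31
v -1.169 2.018 -1.77
v -2.094 2.302 -1.197
v -1.412 3.511 -1.798
v -0.908 2.089 -0.282
v -1.567 2.127 -0.315
v -1.225 2.592 0.008
v -1.975 3.278 -1.542
v -1.633 3.743 -1.22
v -2.04 3.07 -0.494
v -0.687 1.857 -0.86
v -0.345 2.322 -0.538
v -1.095 3.008 -2.088
v -0.753 3.473 -1.765
v -0.28 2.53 -1.586
v -0.566 3.681 -1.166
v -0.314 2.97 -0.408
v -0.093 2.738 -0.986
v -0.249 3.178 -1.455
v -1.11 3.848 -0.829
v -0.858 3.136 -0.07
v -1.517 3.175 -0.103
v -1.673 3.614 -0.572
v -0.606 3.552 -0.519
v -1.462 2.464 -2.01
v -1.21 1.752 -1.251
v -0.647 1.986 -1.508
v -0.803 2.425 -1.977
v -2.006 2.63 -1.672
v -1.754 1.919 -0.914
v -2.071 2.422 -0.625
v -2.227 2.862 -1.094
v -1.714 2.048 -1.561
v 4.12 -4.78 -2.72
v 4.375 -3.712 -1.952
v 2.733 -3.979 -3.374
v 2.988 -2.911 -2.606
v 4.692 -4.389 -3.454
v 4.947 -3.321 -2.686
v 3.305 -3.588 -4.108
v 3.56 -2.52 -3.34
v -0.137 -2.011 -2.504
v 0.254 -1.467 -2.3
v -0.432 -1.486 -0.933
v -0.823 -2.029 -1.136
v 0.022 -1.335 -2.415
v -0.664 -1.353 -1.048
v -0.238 -1.319 -2.545
v -0.924 -1.338 -1.178
v -0.481 -1.424 -2.668
v -1.167 -1.442 -1.301
v -0.664 -1.629 -2.763
v -1.35 -1.647 -1.395
v -0.755 -1.901 -2.813
v -1.441 -1.919 -1.445
v -0.741 -2.192 -2.809
v -1.427 -2.21 -1.441
v -0.621 -2.451 -2.753
v -1.307 -2.469 -1.385
v -0.418 -2.634 -2.653
v -1.104 -2.653 -1.286
v -0.166 -2.71 -2.528
v -0.852 -2.728 -1.16
v 0.09 -2.665 -2.398
v -0.596 -2.683 -1.031
v 0.308 -2.506 -2.287
v -0.378 -2.524 -0.92
v 0.448 -2.262 -2.213
v -0.238 -2.28 -0.846
v 0.488 -1.975 -2.19
v -0.198 -1.993 -0.822
v 0.419 -1.694 -2.221
v -0.267 -1.712 -0.853
v 0.619 -2.212 -4.33
v 1.128 -2.232 -4.359
v 0.681 -2.788 -2.87
v 1.063 -1.973 -4.254
v 0.858 -1.789 -4.173
v 0.576 -1.74 -4.141
v 0.308 -1.84 -4.17
v 0.139 -2.059 -4.249
v 0.123 -2.326 -4.354
v 0.263 -2.557 -4.451
v 0.517 -2.678 -4.509
v 0.803 -2.651 -4.511
v 1.031 -2.485 -4.455
f 1 38 17
f 38 12 41
f 17 41 6
f 38 41 17
f 1 17 13
f 17 6 18
f 13 18 2
f 17 18 13
f 1 13 22
f 13 2 23
f 22 23 8
f 13 23 22
f 1 22 34
f 22 8 37
f 34 37 11
f 22 37 34
f 1 34 38
f 34 11 42
f 38 42 12
f 34 42 38
f 2 18 29
f 18 6 32
f 29 32 10
f 18 32 29
f 6 41 19
f 41 12 40
f 19 40 5
f 41 40 19
f 12 42 39
f 42 11 35
f 39 35 3
f 42 35 39
f 11 37 36
f 37 8 24
f 36 24 7
f 37 24 36
f 8 23 28
f 23 2 25
f 28 25 9
f 23 25 28
f 4 30 16
f 30 10 31
f 16 31 5
f 30 31 16
f 4 16 14
f 16 5 15
f 14 15 3
f 16 15 14
f 4 14 21
f 14 3 20
f 21 20 7
f 14 20 21
f 4 21 26
f 21 7 27
f 26 27 9
f 21 27 26
f 4 26 30
f 26 9 33
f 30 33 10
f 26 33 30
f 5 31 19
f 31 10 32
f 19 32 6
f 31 32 19
f 3 15 39
f 15 5 40
f 39 40 12
f 15 40 39
f 7 20 36
f 20 3 35
f 36 35 11
f 20 35 36
f 9 27 28
f 27 7 24
f 28 24 8
f 27 24 28
f 10 33 29
f 33 9 25
f 29 25 2
f 33 25 29
f 44 46 43
f 47 44 43
f 43 46 45
f 45 47 43
f 44 50 46
f 48 44 47
f 48 50 44
f 46 50 45
f 49 47 45
f 45 50 49
f 49 48 47
f 50 48 49
f 52 51 55
f 52 55 53
f 53 55 56
f 53 56 54
f 55 51 57
f 55 57 56
f 56 57 58
f 56 58 54
f 57 51 59
f 57 59 58
f 58 59 60
f 58 60 54
f 59 51 61
f 59 61 60
f 60 61 62
f 60 62 54
f 61 51 63
f 61 63 62
f 62 63 64
f 62 64 54
f 63 51 65
f 63 65 64
f 64 65 66
f 64 66 54
f 65 51 67
f 65 67 66
f 66 67 68
f 66 68 54
f 67 51 69
f 67 69 68
f 68 69 70
f 68 70 54
f 69 51 71
f 69 71 70
f 70 71 72
f 70 72 54
f 71 51 73
f 71 73 72
f 72 73 74
f 72 74 54
f 73 51 75
f 73 75 74
f 74 75 76
f 74 76 54
f 75 51 77
f 75 77 76
f 76 77 78
f 76 78 54
f 77 51 79
f 77 79 78
f 78 79 80
f 78 80 54
f 79 51 81
f 79 81 80
f 80 81 82
f 80 82 54
f 81 51 52
f 81 52 82
f 82 52 53
f 82 53 54
f 84 83 86
f 84 86 85
f 86 83 87
f 86 87 85
f 87 83 88
f 87 88 85
f 88 83 89
f 88 89 85
f 89 83 90
f 89 90 85
f 90 83 91
f 90 91 85
f 91 83 92
f 91 92 85
f 92 83 93
f 92 93 85
f 93 83 94
f 93 94 85
f 94 83 95
f 94 95 85
f 95 83 84
f 95 84 85



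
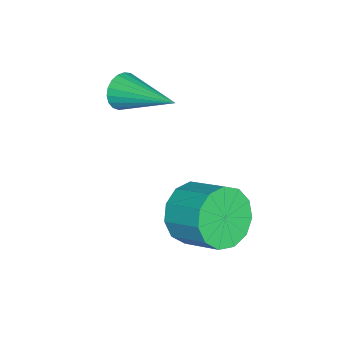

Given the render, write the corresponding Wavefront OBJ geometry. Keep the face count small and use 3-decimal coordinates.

v -0.304 -4.158 -1.348
v 0.111 -4.153 -1.821
v 0.464 -2.402 -0.652
v -0.091 -4.023 -1.925
v -0.331 -3.917 -1.929
v -0.565 -3.852 -1.833
v -0.755 -3.841 -1.652
v -0.867 -3.884 -1.419
v -0.881 -3.975 -1.174
v -0.796 -4.097 -0.959
v -0.626 -4.23 -0.811
v -0.4 -4.351 -0.756
v -0.158 -4.438 -0.803
v 0.059 -4.477 -0.944
v 0.213 -4.461 -1.155
v 0.278 -4.393 -1.4
v 0.242 -4.284 -1.635
v 1.71 -1.56 -4.213
v 2.466 -1.52 -4.866
v 2.966 -0.42 -4.221
v 2.21 -0.46 -3.567
v 2.052 -1.205 -5.083
v 2.552 -0.105 -4.437
v 1.53 -1.003 -5.023
v 2.029 0.098 -4.378
v 1.065 -0.977 -4.706
v 1.564 0.123 -4.061
v 0.804 -1.137 -4.233
v 1.304 -0.037 -3.587
v 0.832 -1.431 -3.753
v 1.331 -0.331 -3.107
v 1.138 -1.766 -3.419
v 1.638 -0.666 -2.773
v 1.626 -2.036 -3.337
v 2.126 -0.935 -2.692
v 2.141 -2.154 -3.533
v 2.64 -1.054 -2.888
v 2.519 -2.084 -3.945
v 3.018 -0.984 -3.3
v 2.64 -1.848 -4.442
v 3.14 -0.747 -3.797
f 2 1 4
f 2 4 3
f 4 1 5
f 4 5 3
f 5 1 6
f 5 6 3
f 6 1 7
f 6 7 3
f 7 1 8
f 7 8 3
f 8 1 9
f 8 9 3
f 9 1 10
f 9 10 3
f 10 1 11
f 10 11 3
f 11 1 12
f 11 12 3
f 12 1 13
f 12 13 3
f 13 1 14
f 13 14 3
f 14 1 15
f 14 15 3
f 15 1 16
f 15 16 3
f 16 1 17
f 16 17 3
f 17 1 2
f 17 2 3
f 19 18 22
f 19 22 20
f 20 22 23
f 20 23 21
f 22 18 24
f 22 24 23
f 23 24 25
f 23 25 21
f 24 18 26
f 24 26 25
f 25 26 27
f 25 27 21
f 26 18 28
f 26 28 27
f 27 28 29
f 27 29 21
f 28 18 30
f 28 30 29
f 29 30 31
f 29 31 21
f 30 18 32
f 30 32 31
f 31 32 33
f 31 33 21
f 32 18 34
f 32 34 33
f 33 34 35
f 33 35 21
f 34 18 36
f 34 36 35
f 35 36 37
f 35 37 21
f 36 18 38
f 36 38 37
f 37 38 39
f 37 39 21
f 38 18 40
f 38 40 39
f 39 40 41
f 39 41 21
f 40 18 19
f 40 19 41
f 41 19 20
f 41 20 21



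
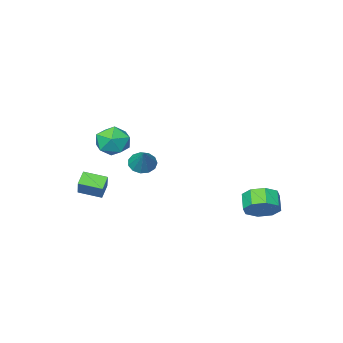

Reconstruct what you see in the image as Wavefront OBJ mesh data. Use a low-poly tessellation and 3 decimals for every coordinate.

v -3.198 3.444 -1.668
v -2.661 2.637 -2.165
v -3.164 1.849 -1.43
v -3.702 2.656 -0.932
v -2.232 2.96 -1.526
v -2.736 2.171 -0.791
v -2.37 3.566 -0.97
v -2.873 2.778 -0.235
v -2.993 4.101 -0.823
v -3.496 3.313 -0.087
v -3.736 4.251 -1.17
v -4.239 3.463 -0.435
v -4.164 3.929 -1.809
v -4.668 3.14 -1.074
v -4.027 3.322 -2.365
v -4.53 2.534 -1.63
v -3.404 2.787 -2.513
v -3.907 1.999 -1.777
v 4.213 -4.016 -1.139
v 3.574 -4.457 -0.526
v 3.224 -3.018 -1.453
v 2.584 -3.459 -0.839
v 4.716 -3.161 -0.001
v 4.076 -3.602 0.613
v 3.726 -2.163 -0.314
v 3.087 -2.604 0.299
v -0.311 -4.16 0.034
v 0.485 -4.456 -0.101
v 0.291 -3.12 1.306
v 0.431 -4.071 -0.391
v 0.142 -3.714 -0.545
v -0.292 -3.5 -0.516
v -0.731 -3.495 -0.312
v -1.037 -3.701 0.002
v -1.113 -4.053 0.326
v -0.934 -4.44 0.558
v -0.557 -4.737 0.623
v -0.102 -4.852 0.501
v 0.287 -4.747 0.231
v 3.069 -0.353 4.146
v 4.207 -0.429 4.255
v 3.053 -1.951 3.205
v 4.191 -2.027 3.314
v 3.517 -2.15 4.233
v 3.527 -1.163 4.815
v 3.733 -1.217 2.645
v 3.743 -0.23 3.227
v 4.618 -0.963 3.328
v 4.484 -1.54 4.31
v 2.776 -0.84 3.15
v 2.642 -1.417 4.132
f 2 1 5
f 2 5 3
f 3 5 6
f 3 6 4
f 5 1 7
f 5 7 6
f 6 7 8
f 6 8 4
f 7 1 9
f 7 9 8
f 8 9 10
f 8 10 4
f 9 1 11
f 9 11 10
f 10 11 12
f 10 12 4
f 11 1 13
f 11 13 12
f 12 13 14
f 12 14 4
f 13 1 15
f 13 15 14
f 14 15 16
f 14 16 4
f 15 1 17
f 15 17 16
f 16 17 18
f 16 18 4
f 17 1 2
f 17 2 18
f 18 2 3
f 18 3 4
f 20 22 19
f 23 20 19
f 19 22 21
f 21 23 19
f 20 26 22
f 24 20 23
f 24 26 20
f 22 26 21
f 25 23 21
f 21 26 25
f 25 24 23
f 26 24 25
f 28 27 30
f 28 30 29
f 30 27 31
f 30 31 29
f 31 27 32
f 31 32 29
f 32 27 33
f 32 33 29
f 33 27 34
f 33 34 29
f 34 27 35
f 34 35 29
f 35 27 36
f 35 36 29
f 36 27 37
f 36 37 29
f 37 27 38
f 37 38 29
f 38 27 39
f 38 39 29
f 39 27 28
f 39 28 29
f 40 51 45
f 40 45 41
f 40 41 47
f 40 47 50
f 40 50 51
f 41 45 49
f 45 51 44
f 51 50 42
f 50 47 46
f 47 41 48
f 43 49 44
f 43 44 42
f 43 42 46
f 43 46 48
f 43 48 49
f 44 49 45
f 42 44 51
f 46 42 50
f 48 46 47
f 49 48 41



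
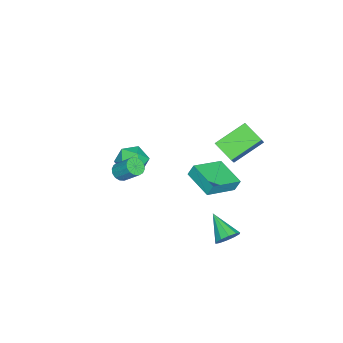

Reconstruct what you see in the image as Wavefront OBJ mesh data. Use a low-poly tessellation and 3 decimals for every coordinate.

v -2.546 3.99 2.634
v -3.049 2.824 3.334
v -1.518 4.199 3.719
v -2.02 3.034 4.42
v -1.16 2.746 1.56
v -1.662 1.581 2.261
v -0.131 2.956 2.646
v -0.634 1.79 3.346
v 0.303 -3.471 -0.101
v 0.623 -3.128 -0.521
v 0.837 -2.125 0.461
v 0.517 -2.469 0.881
v 0.313 -3.031 -0.552
v 0.527 -2.029 0.43
v 0 -3.053 -0.462
v 0.214 -2.05 0.52
v -0.231 -3.187 -0.275
v -0.017 -2.184 0.707
v -0.32 -3.397 -0.042
v -0.106 -2.394 0.941
v -0.241 -3.626 0.175
v -0.027 -2.624 1.158
v -0.017 -3.815 0.319
v 0.197 -2.812 1.301
v 0.293 -3.911 0.35
v 0.507 -2.909 1.332
v 0.606 -3.89 0.26
v 0.82 -2.887 1.242
v 0.837 -3.756 0.073
v 1.051 -2.753 1.055
v 0.926 -3.546 -0.161
v 1.14 -2.543 0.822
v 0.847 -3.316 -0.378
v 1.061 -2.314 0.605
v 2.56 3.821 -1.654
v 2.966 4.024 -1.032
v 1.66 2.599 -0.666
v 2.576 4.297 -1.049
v 2.181 4.388 -1.297
v 1.93 4.262 -1.682
v 1.92 3.968 -2.055
v 2.154 3.617 -2.275
v 2.543 3.344 -2.258
v 2.939 3.253 -2.01
v 3.19 3.379 -1.626
v 3.2 3.674 -1.252
v -3.366 -3.8 -1.81
v -2.814 -3.034 -1.259
v -2.046 -4.946 -1.541
v -1.494 -4.18 -0.99
v -2.405 -4.61 -0.565
v -3.222 -3.901 -0.731
v -1.638 -4.079 -2.069
v -2.455 -3.37 -2.235
v -1.746 -3.207 -1.418
v -2.22 -3.535 -0.489
v -2.64 -4.445 -2.311
v -3.114 -4.773 -1.382
v -3.05 0.931 -1.157
v -3.173 1.239 -0.397
v -1.991 2.523 -1.632
v -2.115 2.831 -0.871
v -1.265 -0.051 -0.469
v -1.389 0.257 0.292
v -0.207 1.541 -0.943
v -0.33 1.849 -0.183
f 2 4 1
f 5 2 1
f 1 4 3
f 3 5 1
f 2 8 4
f 6 2 5
f 6 8 2
f 4 8 3
f 7 5 3
f 3 8 7
f 7 6 5
f 8 6 7
f 10 9 13
f 10 13 11
f 11 13 14
f 11 14 12
f 13 9 15
f 13 15 14
f 14 15 16
f 14 16 12
f 15 9 17
f 15 17 16
f 16 17 18
f 16 18 12
f 17 9 19
f 17 19 18
f 18 19 20
f 18 20 12
f 19 9 21
f 19 21 20
f 20 21 22
f 20 22 12
f 21 9 23
f 21 23 22
f 22 23 24
f 22 24 12
f 23 9 25
f 23 25 24
f 24 25 26
f 24 26 12
f 25 9 27
f 25 27 26
f 26 27 28
f 26 28 12
f 27 9 29
f 27 29 28
f 28 29 30
f 28 30 12
f 29 9 31
f 29 31 30
f 30 31 32
f 30 32 12
f 31 9 33
f 31 33 32
f 32 33 34
f 32 34 12
f 33 9 10
f 33 10 34
f 34 10 11
f 34 11 12
f 36 35 38
f 36 38 37
f 38 35 39
f 38 39 37
f 39 35 40
f 39 40 37
f 40 35 41
f 40 41 37
f 41 35 42
f 41 42 37
f 42 35 43
f 42 43 37
f 43 35 44
f 43 44 37
f 44 35 45
f 44 45 37
f 45 35 46
f 45 46 37
f 46 35 36
f 46 36 37
f 47 58 52
f 47 52 48
f 47 48 54
f 47 54 57
f 47 57 58
f 48 52 56
f 52 58 51
f 58 57 49
f 57 54 53
f 54 48 55
f 50 56 51
f 50 51 49
f 50 49 53
f 50 53 55
f 50 55 56
f 51 56 52
f 49 51 58
f 53 49 57
f 55 53 54
f 56 55 48
f 60 62 59
f 63 60 59
f 59 62 61
f 61 63 59
f 60 66 62
f 64 60 63
f 64 66 60
f 62 66 61
f 65 63 61
f 61 66 65
f 65 64 63
f 66 64 65



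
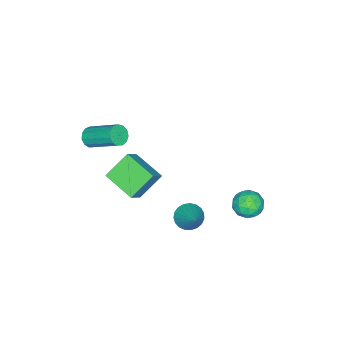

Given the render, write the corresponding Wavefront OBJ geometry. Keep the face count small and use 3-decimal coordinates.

v 1.668 2.365 -1.294
v 2.025 2.734 -1.894
v 2.672 3.395 -0.066
v 1.764 2.926 -1.842
v 1.486 3.021 -1.695
v 1.24 3.003 -1.478
v 1.068 2.874 -1.229
v 0.999 2.658 -0.992
v 1.047 2.391 -0.807
v 1.202 2.119 -0.706
v 1.437 1.89 -0.706
v 1.713 1.744 -0.809
v 1.981 1.704 -0.995
v 2.194 1.779 -1.232
v 2.317 1.956 -1.481
v 2.328 2.203 -1.697
v 2.225 2.478 -1.843
v 1.204 -2.477 -1.033
v 0.034 -1.908 0.122
v 1.554 -0.677 -1.565
v 0.384 -0.108 -0.409
v 2.136 -2.392 -0.131
v 0.966 -1.823 1.025
v 2.486 -0.592 -0.662
v 1.316 -0.023 0.493
v 2.36 -3.06 2.998
v 2.682 -3.358 3.436
v 2.703 -1.599 4.619
v 2.38 -1.3 4.182
v 2.917 -3.216 3.221
v 2.938 -1.457 4.404
v 2.975 -3.024 2.935
v 2.996 -1.265 4.118
v 2.838 -2.843 2.669
v 2.859 -1.084 3.852
v 2.549 -2.732 2.508
v 2.57 -0.973 3.691
v 2.2 -2.724 2.502
v 2.221 -0.965 3.685
v 1.901 -2.823 2.654
v 1.922 -1.064 3.838
v 1.748 -2.997 2.916
v 1.769 -1.238 4.099
v 1.789 -3.191 3.204
v 1.81 -1.432 4.387
v 2.012 -3.343 3.426
v 2.032 -1.584 4.609
v 2.344 -3.405 3.513
v 2.365 -1.646 4.696
v -2.197 4.333 -2.544
v -1.654 3.676 -2.243
v -2.526 3.524 -3.717
v -1.983 2.867 -3.416
v -2.753 3.052 -2.98
v -2.549 3.552 -2.254
v -1.631 3.648 -3.706
v -1.427 4.148 -2.98
v -1.304 3.252 -2.961
v -1.997 2.884 -2.512
v -2.183 4.316 -3.448
v -2.876 3.948 -2.999
v -1.896 4.076 -2.29
v -2.284 3.124 -3.67
v -2.736 3.233 -3.413
v -2.417 2.847 -3.236
v -2.423 4.003 -2.297
v -2.103 3.617 -2.12
v -2.75 3.25 -2.553
v -2.077 3.583 -3.84
v -1.757 3.197 -3.663
v -1.763 4.353 -2.724
v -1.444 3.967 -2.547
v -1.43 3.95 -3.407
v -1.371 3.44 -2.536
v -1.565 2.965 -3.225
v -1.358 3.424 -3.395
v -1.238 3.718 -2.969
v -1.779 3.224 -2.272
v -1.973 2.748 -2.962
v -2.425 2.857 -2.705
v -2.305 3.151 -2.279
v -1.573 2.975 -2.694
v -2.207 4.452 -2.998
v -2.401 3.976 -3.688
v -1.875 4.049 -3.681
v -1.755 4.343 -3.255
v -2.615 4.235 -2.735
v -2.809 3.76 -3.424
v -2.942 3.482 -2.991
v -2.822 3.776 -2.565
v -2.607 4.225 -3.266
f 2 1 4
f 2 4 3
f 4 1 5
f 4 5 3
f 5 1 6
f 5 6 3
f 6 1 7
f 6 7 3
f 7 1 8
f 7 8 3
f 8 1 9
f 8 9 3
f 9 1 10
f 9 10 3
f 10 1 11
f 10 11 3
f 11 1 12
f 11 12 3
f 12 1 13
f 12 13 3
f 13 1 14
f 13 14 3
f 14 1 15
f 14 15 3
f 15 1 16
f 15 16 3
f 16 1 17
f 16 17 3
f 17 1 2
f 17 2 3
f 19 21 18
f 22 19 18
f 18 21 20
f 20 22 18
f 19 25 21
f 23 19 22
f 23 25 19
f 21 25 20
f 24 22 20
f 20 25 24
f 24 23 22
f 25 23 24
f 27 26 30
f 27 30 28
f 28 30 31
f 28 31 29
f 30 26 32
f 30 32 31
f 31 32 33
f 31 33 29
f 32 26 34
f 32 34 33
f 33 34 35
f 33 35 29
f 34 26 36
f 34 36 35
f 35 36 37
f 35 37 29
f 36 26 38
f 36 38 37
f 37 38 39
f 37 39 29
f 38 26 40
f 38 40 39
f 39 40 41
f 39 41 29
f 40 26 42
f 40 42 41
f 41 42 43
f 41 43 29
f 42 26 44
f 42 44 43
f 43 44 45
f 43 45 29
f 44 26 46
f 44 46 45
f 45 46 47
f 45 47 29
f 46 26 48
f 46 48 47
f 47 48 49
f 47 49 29
f 48 26 27
f 48 27 49
f 49 27 28
f 49 28 29
f 50 87 66
f 87 61 90
f 66 90 55
f 87 90 66
f 50 66 62
f 66 55 67
f 62 67 51
f 66 67 62
f 50 62 71
f 62 51 72
f 71 72 57
f 62 72 71
f 50 71 83
f 71 57 86
f 83 86 60
f 71 86 83
f 50 83 87
f 83 60 91
f 87 91 61
f 83 91 87
f 51 67 78
f 67 55 81
f 78 81 59
f 67 81 78
f 55 90 68
f 90 61 89
f 68 89 54
f 90 89 68
f 61 91 88
f 91 60 84
f 88 84 52
f 91 84 88
f 60 86 85
f 86 57 73
f 85 73 56
f 86 73 85
f 57 72 77
f 72 51 74
f 77 74 58
f 72 74 77
f 53 79 65
f 79 59 80
f 65 80 54
f 79 80 65
f 53 65 63
f 65 54 64
f 63 64 52
f 65 64 63
f 53 63 70
f 63 52 69
f 70 69 56
f 63 69 70
f 53 70 75
f 70 56 76
f 75 76 58
f 70 76 75
f 53 75 79
f 75 58 82
f 79 82 59
f 75 82 79
f 54 80 68
f 80 59 81
f 68 81 55
f 80 81 68
f 52 64 88
f 64 54 89
f 88 89 61
f 64 89 88
f 56 69 85
f 69 52 84
f 85 84 60
f 69 84 85
f 58 76 77
f 76 56 73
f 77 73 57
f 76 73 77
f 59 82 78
f 82 58 74
f 78 74 51
f 82 74 78



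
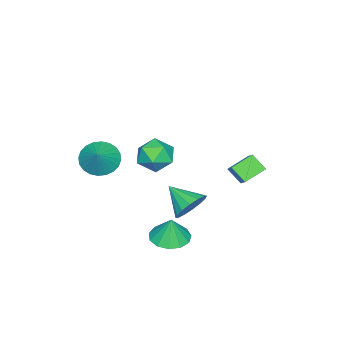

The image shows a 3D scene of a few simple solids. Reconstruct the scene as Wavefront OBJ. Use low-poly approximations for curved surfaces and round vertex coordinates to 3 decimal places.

v 2.617 -2.82 2.684
v 3.401 -3.317 2.131
v 3.623 -2.36 3.696
v 3.404 -2.935 1.954
v 3.288 -2.536 1.887
v 3.07 -2.179 1.942
v 2.783 -1.921 2.11
v 2.47 -1.799 2.365
v 2.18 -1.833 2.668
v 1.956 -2.017 2.974
v 1.833 -2.324 3.236
v 1.829 -2.706 3.414
v 1.946 -3.105 3.48
v 2.164 -3.462 3.425
v 2.451 -3.72 3.258
v 2.764 -3.842 3.003
v 3.054 -3.808 2.699
v 3.278 -3.624 2.393
v 2.322 0.706 4.501
v 3.13 0.537 3.784
v 1.23 -0.257 3.496
v 2.038 -0.426 2.779
v 2.081 -0.887 3.77
v 2.756 -0.292 4.391
v 1.604 0.572 2.889
v 2.279 1.167 3.51
v 2.687 0.454 2.788
v 2.981 -0.447 3.332
v 1.379 0.727 3.948
v 1.673 -0.174 4.492
v 2.666 2.436 0.876
v 3.625 2.451 1.222
v 2.374 1.004 1.744
v 3.347 2.723 1.578
v 2.887 2.919 1.747
v 2.367 2.985 1.682
v 1.927 2.905 1.401
v 1.685 2.698 0.979
v 1.706 2.422 0.53
v 1.984 2.149 0.173
v 2.445 1.953 0.005
v 2.965 1.887 0.07
v 3.404 1.968 0.351
v 3.646 2.174 0.773
v 1.903 0.805 -2.42
v 2.456 1.728 -2.596
v 2.077 0.975 -0.98
v 1.865 1.888 -2.543
v 1.286 1.704 -2.451
v 0.903 1.234 -2.349
v 0.838 0.629 -2.27
v 1.11 0.079 -2.238
v 1.634 -0.24 -2.264
v 2.244 -0.227 -2.34
v 2.745 0.113 -2.441
v 2.978 0.674 -2.535
v 2.871 1.275 -2.593
v -4.966 1.708 -0.115
v -3.964 2.463 0.845
v -4.864 2.562 -0.894
v -3.862 3.318 0.066
v -3.898 1.042 -0.706
v -2.896 1.798 0.254
v -3.796 1.897 -1.485
v -2.794 2.652 -0.525
f 2 1 4
f 2 4 3
f 4 1 5
f 4 5 3
f 5 1 6
f 5 6 3
f 6 1 7
f 6 7 3
f 7 1 8
f 7 8 3
f 8 1 9
f 8 9 3
f 9 1 10
f 9 10 3
f 10 1 11
f 10 11 3
f 11 1 12
f 11 12 3
f 12 1 13
f 12 13 3
f 13 1 14
f 13 14 3
f 14 1 15
f 14 15 3
f 15 1 16
f 15 16 3
f 16 1 17
f 16 17 3
f 17 1 18
f 17 18 3
f 18 1 2
f 18 2 3
f 19 30 24
f 19 24 20
f 19 20 26
f 19 26 29
f 19 29 30
f 20 24 28
f 24 30 23
f 30 29 21
f 29 26 25
f 26 20 27
f 22 28 23
f 22 23 21
f 22 21 25
f 22 25 27
f 22 27 28
f 23 28 24
f 21 23 30
f 25 21 29
f 27 25 26
f 28 27 20
f 32 31 34
f 32 34 33
f 34 31 35
f 34 35 33
f 35 31 36
f 35 36 33
f 36 31 37
f 36 37 33
f 37 31 38
f 37 38 33
f 38 31 39
f 38 39 33
f 39 31 40
f 39 40 33
f 40 31 41
f 40 41 33
f 41 31 42
f 41 42 33
f 42 31 43
f 42 43 33
f 43 31 44
f 43 44 33
f 44 31 32
f 44 32 33
f 46 45 48
f 46 48 47
f 48 45 49
f 48 49 47
f 49 45 50
f 49 50 47
f 50 45 51
f 50 51 47
f 51 45 52
f 51 52 47
f 52 45 53
f 52 53 47
f 53 45 54
f 53 54 47
f 54 45 55
f 54 55 47
f 55 45 56
f 55 56 47
f 56 45 57
f 56 57 47
f 57 45 46
f 57 46 47
f 59 61 58
f 62 59 58
f 58 61 60
f 60 62 58
f 59 65 61
f 63 59 62
f 63 65 59
f 61 65 60
f 64 62 60
f 60 65 64
f 64 63 62
f 65 63 64



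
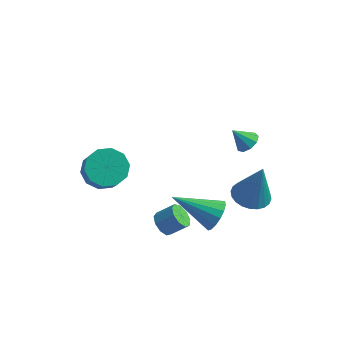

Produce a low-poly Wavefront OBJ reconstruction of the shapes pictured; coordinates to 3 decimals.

v 2.153 2.619 -2.94
v 2.961 2.177 -3.129
v 2.667 2.641 -0.8
v 3.063 2.528 -3.157
v 3.027 2.893 -3.152
v 2.858 3.216 -3.115
v 2.581 3.449 -3.051
v 2.24 3.555 -2.97
v 1.885 3.518 -2.884
v 1.571 3.345 -2.807
v 1.346 3.061 -2.75
v 1.243 2.71 -2.722
v 1.279 2.345 -2.727
v 1.449 2.022 -2.764
v 1.725 1.79 -2.828
v 2.067 1.684 -2.909
v 2.421 1.72 -2.995
v 2.735 1.893 -3.072
v 2.664 0.468 3.1
v 3.062 0.693 3.473
v 2.036 0.252 3.9
v 2.807 0.982 3.351
v 2.486 1.03 3.111
v 2.248 0.815 2.867
v 2.204 0.437 2.731
v 2.376 0.074 2.768
v 2.682 -0.105 2.96
v 2.98 -0.016 3.218
v 3.13 0.299 3.42
v 1.856 -1.036 -1.012
v 2.279 -1.224 -0.334
v -0.016 -1.484 0.032
v 2.208 -0.84 -0.297
v 2.056 -0.501 -0.423
v 1.859 -0.284 -0.685
v 1.661 -0.24 -1.021
v 1.508 -0.378 -1.355
v 1.435 -0.667 -1.61
v 1.458 -1.04 -1.728
v 1.573 -1.413 -1.682
v 1.752 -1.699 -1.483
v 1.956 -1.834 -1.175
v 2.136 -1.785 -0.83
v 2.253 -1.565 -0.527
v -0.509 -1.289 -2.339
v -0.208 -0.997 -2.823
v 0.529 -0.699 -2.185
v 0.229 -0.991 -1.701
v -0.487 -0.72 -2.63
v 0.251 -0.422 -1.992
v -0.776 -0.708 -2.302
v -0.038 -0.411 -1.663
v -0.94 -0.969 -1.99
v -0.202 -0.671 -1.352
v -0.902 -1.379 -1.842
v -0.164 -1.081 -1.204
v -0.68 -1.747 -1.927
v 0.057 -1.449 -1.289
v -0.379 -1.901 -2.204
v 0.359 -1.603 -1.566
v -0.138 -1.768 -2.545
v 0.6 -1.47 -1.906
v -0.07 -1.411 -2.789
v 0.667 -1.113 -2.151
v -3.265 -1.378 0.63
v -2.371 -1.315 0.234
v -1.761 -2.18 1.474
v -2.655 -2.242 1.87
v -2.446 -0.84 0.602
v -1.836 -1.705 1.842
v -2.834 -0.57 0.981
v -2.224 -1.435 2.221
v -3.387 -0.609 1.226
v -2.777 -1.474 2.466
v -3.893 -0.941 1.243
v -3.283 -1.806 2.483
v -4.159 -1.44 1.026
v -3.549 -2.305 2.266
v -4.084 -1.915 0.658
v -3.474 -2.78 1.898
v -3.696 -2.185 0.279
v -3.086 -3.05 1.519
v -3.143 -2.146 0.034
v -2.533 -3.011 1.274
v -2.637 -1.814 0.017
v -2.027 -2.679 1.257
f 2 1 4
f 2 4 3
f 4 1 5
f 4 5 3
f 5 1 6
f 5 6 3
f 6 1 7
f 6 7 3
f 7 1 8
f 7 8 3
f 8 1 9
f 8 9 3
f 9 1 10
f 9 10 3
f 10 1 11
f 10 11 3
f 11 1 12
f 11 12 3
f 12 1 13
f 12 13 3
f 13 1 14
f 13 14 3
f 14 1 15
f 14 15 3
f 15 1 16
f 15 16 3
f 16 1 17
f 16 17 3
f 17 1 18
f 17 18 3
f 18 1 2
f 18 2 3
f 20 19 22
f 20 22 21
f 22 19 23
f 22 23 21
f 23 19 24
f 23 24 21
f 24 19 25
f 24 25 21
f 25 19 26
f 25 26 21
f 26 19 27
f 26 27 21
f 27 19 28
f 27 28 21
f 28 19 29
f 28 29 21
f 29 19 20
f 29 20 21
f 31 30 33
f 31 33 32
f 33 30 34
f 33 34 32
f 34 30 35
f 34 35 32
f 35 30 36
f 35 36 32
f 36 30 37
f 36 37 32
f 37 30 38
f 37 38 32
f 38 30 39
f 38 39 32
f 39 30 40
f 39 40 32
f 40 30 41
f 40 41 32
f 41 30 42
f 41 42 32
f 42 30 43
f 42 43 32
f 43 30 44
f 43 44 32
f 44 30 31
f 44 31 32
f 46 45 49
f 46 49 47
f 47 49 50
f 47 50 48
f 49 45 51
f 49 51 50
f 50 51 52
f 50 52 48
f 51 45 53
f 51 53 52
f 52 53 54
f 52 54 48
f 53 45 55
f 53 55 54
f 54 55 56
f 54 56 48
f 55 45 57
f 55 57 56
f 56 57 58
f 56 58 48
f 57 45 59
f 57 59 58
f 58 59 60
f 58 60 48
f 59 45 61
f 59 61 60
f 60 61 62
f 60 62 48
f 61 45 63
f 61 63 62
f 62 63 64
f 62 64 48
f 63 45 46
f 63 46 64
f 64 46 47
f 64 47 48
f 66 65 69
f 66 69 67
f 67 69 70
f 67 70 68
f 69 65 71
f 69 71 70
f 70 71 72
f 70 72 68
f 71 65 73
f 71 73 72
f 72 73 74
f 72 74 68
f 73 65 75
f 73 75 74
f 74 75 76
f 74 76 68
f 75 65 77
f 75 77 76
f 76 77 78
f 76 78 68
f 77 65 79
f 77 79 78
f 78 79 80
f 78 80 68
f 79 65 81
f 79 81 80
f 80 81 82
f 80 82 68
f 81 65 83
f 81 83 82
f 82 83 84
f 82 84 68
f 83 65 85
f 83 85 84
f 84 85 86
f 84 86 68
f 85 65 66
f 85 66 86
f 86 66 67
f 86 67 68



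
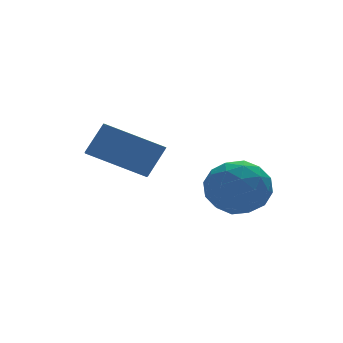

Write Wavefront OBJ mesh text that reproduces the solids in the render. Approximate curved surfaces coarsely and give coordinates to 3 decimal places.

v -3.561 0.111 3.058
v -2.886 0.28 4.06
v -3.202 0.983 2.669
v -2.528 1.153 3.672
v -2.012 -0.913 2.188
v -1.338 -0.743 3.191
v -1.654 -0.04 1.8
v -0.979 0.129 2.802
v -0.044 -1.766 1.808
v 0.842 -2.198 2.201
v -0.842 -3.282 1.939
v 0.044 -3.714 2.332
v -0.5 -3.006 2.906
v -0.007 -2.069 2.825
v 0.007 -3.411 1.315
v 0.5 -2.474 1.234
v 0.874 -3.215 1.896
v 0.56 -2.965 2.88
v -0.56 -2.515 1.26
v -0.874 -2.265 2.244
v 0.469 -1.849 1.993
v -0.469 -3.631 2.147
v -0.789 -3.215 2.484
v -0.268 -3.469 2.715
v -0.03 -1.773 2.36
v 0.491 -2.027 2.591
v -0.298 -2.502 3.005
v -0.491 -3.453 1.549
v 0.03 -3.707 1.78
v 0.268 -2.011 1.425
v 0.789 -2.265 1.656
v 0.298 -2.978 1.135
v 1.009 -2.701 2.045
v 0.54 -3.592 2.122
v 0.518 -3.413 1.524
v 0.808 -2.863 1.477
v 0.824 -2.554 2.623
v 0.356 -3.445 2.7
v 0.035 -3.029 3.037
v 0.325 -2.478 2.99
v 0.843 -3.152 2.444
v -0.356 -2.035 1.44
v -0.824 -2.926 1.517
v -0.325 -3.002 1.15
v -0.035 -2.451 1.103
v -0.54 -1.888 2.018
v -1.009 -2.779 2.095
v -0.808 -2.617 2.663
v -0.518 -2.067 2.616
v -0.843 -2.328 1.696
f 2 4 1
f 5 2 1
f 1 4 3
f 3 5 1
f 2 8 4
f 6 2 5
f 6 8 2
f 4 8 3
f 7 5 3
f 3 8 7
f 7 6 5
f 8 6 7
f 9 46 25
f 46 20 49
f 25 49 14
f 46 49 25
f 9 25 21
f 25 14 26
f 21 26 10
f 25 26 21
f 9 21 30
f 21 10 31
f 30 31 16
f 21 31 30
f 9 30 42
f 30 16 45
f 42 45 19
f 30 45 42
f 9 42 46
f 42 19 50
f 46 50 20
f 42 50 46
f 10 26 37
f 26 14 40
f 37 40 18
f 26 40 37
f 14 49 27
f 49 20 48
f 27 48 13
f 49 48 27
f 20 50 47
f 50 19 43
f 47 43 11
f 50 43 47
f 19 45 44
f 45 16 32
f 44 32 15
f 45 32 44
f 16 31 36
f 31 10 33
f 36 33 17
f 31 33 36
f 12 38 24
f 38 18 39
f 24 39 13
f 38 39 24
f 12 24 22
f 24 13 23
f 22 23 11
f 24 23 22
f 12 22 29
f 22 11 28
f 29 28 15
f 22 28 29
f 12 29 34
f 29 15 35
f 34 35 17
f 29 35 34
f 12 34 38
f 34 17 41
f 38 41 18
f 34 41 38
f 13 39 27
f 39 18 40
f 27 40 14
f 39 40 27
f 11 23 47
f 23 13 48
f 47 48 20
f 23 48 47
f 15 28 44
f 28 11 43
f 44 43 19
f 28 43 44
f 17 35 36
f 35 15 32
f 36 32 16
f 35 32 36
f 18 41 37
f 41 17 33
f 37 33 10
f 41 33 37

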